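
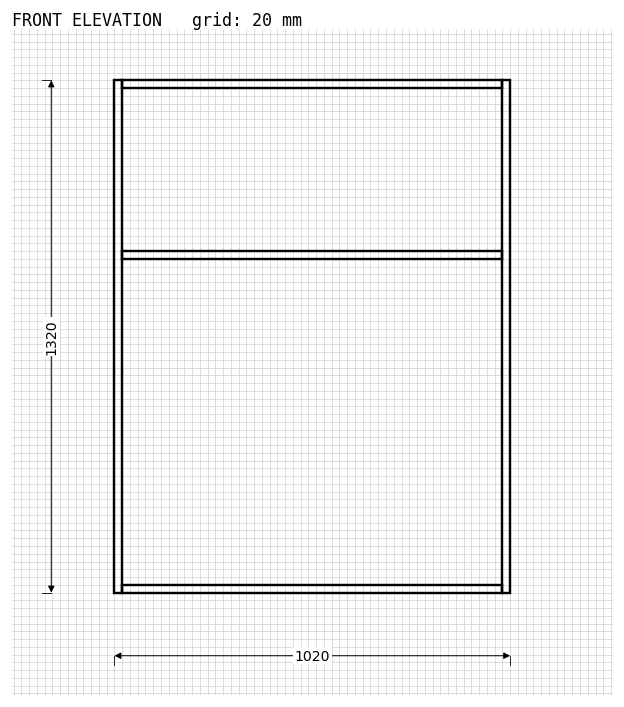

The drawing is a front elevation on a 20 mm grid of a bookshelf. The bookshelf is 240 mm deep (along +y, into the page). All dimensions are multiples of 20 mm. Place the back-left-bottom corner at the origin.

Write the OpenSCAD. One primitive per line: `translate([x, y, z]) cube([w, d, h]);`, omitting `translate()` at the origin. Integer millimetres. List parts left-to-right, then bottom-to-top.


cube([20, 240, 1320]);
translate([20, 0, 0]) cube([980, 240, 20]);
translate([20, 0, 860]) cube([980, 240, 20]);
translate([20, 0, 1300]) cube([980, 240, 20]);
translate([1000, 0, 0]) cube([20, 240, 1320]);


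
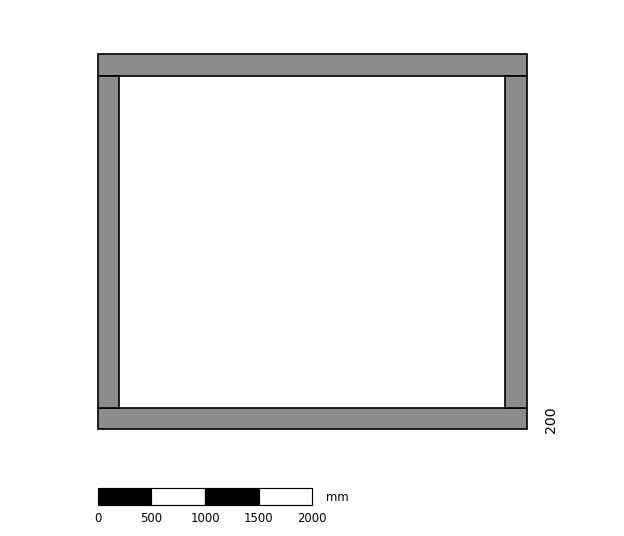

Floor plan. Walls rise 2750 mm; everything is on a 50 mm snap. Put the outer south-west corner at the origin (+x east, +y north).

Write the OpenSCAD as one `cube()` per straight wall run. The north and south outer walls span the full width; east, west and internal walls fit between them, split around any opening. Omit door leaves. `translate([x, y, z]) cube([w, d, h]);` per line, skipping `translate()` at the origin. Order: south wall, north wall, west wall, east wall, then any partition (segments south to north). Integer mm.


cube([4000, 200, 2750]);
translate([0, 3300, 0]) cube([4000, 200, 2750]);
translate([0, 200, 0]) cube([200, 3100, 2750]);
translate([3800, 200, 0]) cube([200, 3100, 2750]);


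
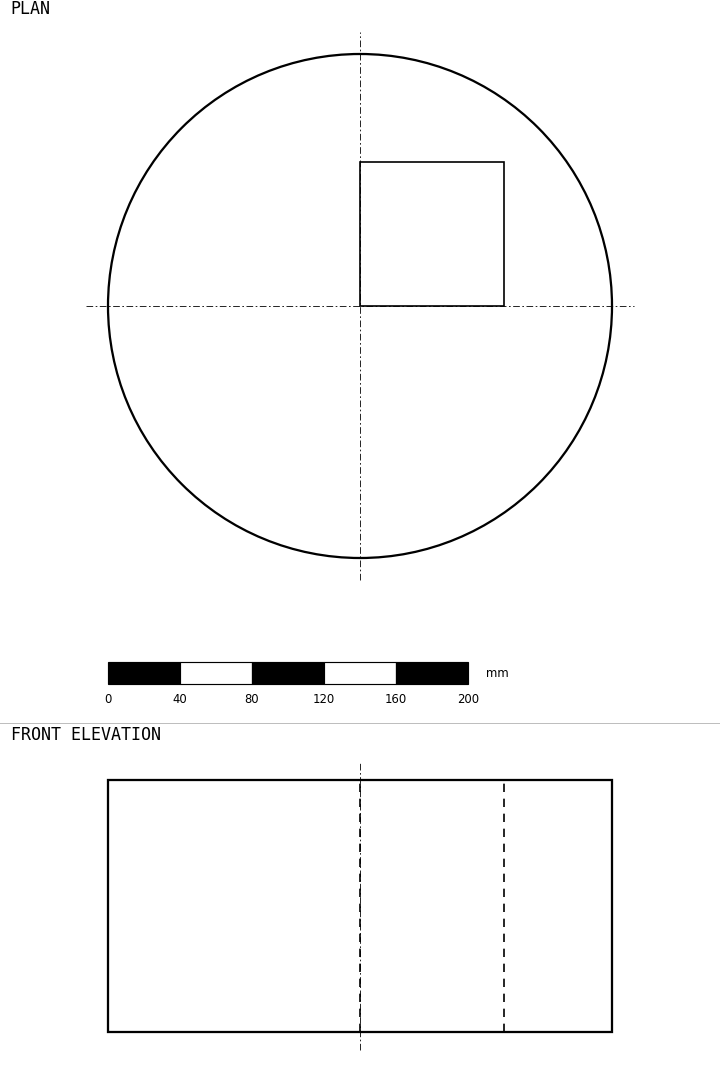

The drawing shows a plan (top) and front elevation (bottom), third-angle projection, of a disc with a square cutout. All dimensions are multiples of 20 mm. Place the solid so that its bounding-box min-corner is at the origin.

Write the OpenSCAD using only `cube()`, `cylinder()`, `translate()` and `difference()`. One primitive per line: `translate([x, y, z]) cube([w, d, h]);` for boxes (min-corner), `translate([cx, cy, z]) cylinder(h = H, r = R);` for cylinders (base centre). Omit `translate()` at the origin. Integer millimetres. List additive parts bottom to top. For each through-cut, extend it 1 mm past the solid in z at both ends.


difference() {
  translate([140, 140, 0]) cylinder(h = 140, r = 140);
  translate([140, 140, -1]) cube([80, 80, 142]);
}


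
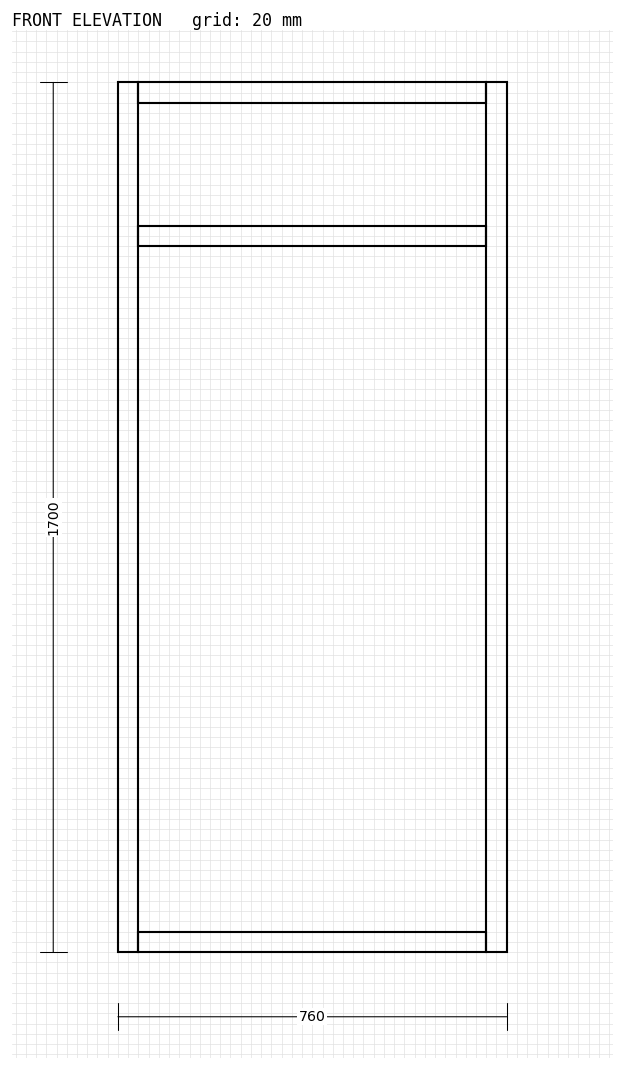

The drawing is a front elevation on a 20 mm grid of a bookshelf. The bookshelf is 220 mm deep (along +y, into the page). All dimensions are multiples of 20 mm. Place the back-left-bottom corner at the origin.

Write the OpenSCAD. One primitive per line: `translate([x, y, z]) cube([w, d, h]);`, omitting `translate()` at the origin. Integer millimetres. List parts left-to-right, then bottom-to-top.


cube([40, 220, 1700]);
translate([40, 0, 0]) cube([680, 220, 40]);
translate([40, 0, 1380]) cube([680, 220, 40]);
translate([40, 0, 1660]) cube([680, 220, 40]);
translate([720, 0, 0]) cube([40, 220, 1700]);


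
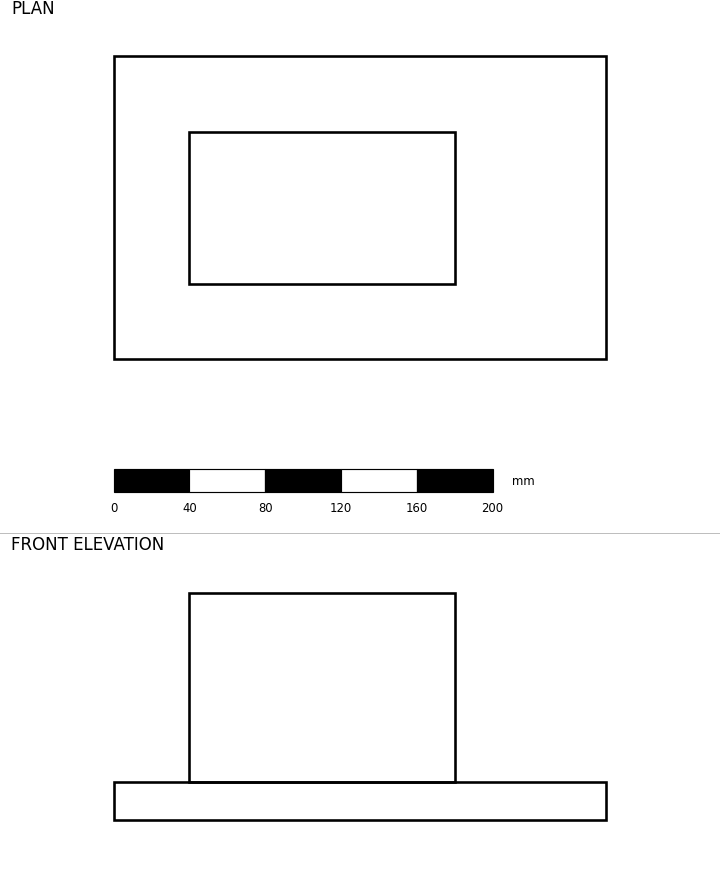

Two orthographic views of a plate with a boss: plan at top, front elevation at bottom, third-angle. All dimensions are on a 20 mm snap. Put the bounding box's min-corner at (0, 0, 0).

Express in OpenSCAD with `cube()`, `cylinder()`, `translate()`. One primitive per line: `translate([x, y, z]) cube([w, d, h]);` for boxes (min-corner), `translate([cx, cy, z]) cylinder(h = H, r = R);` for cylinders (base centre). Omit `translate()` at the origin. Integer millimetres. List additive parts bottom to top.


cube([260, 160, 20]);
translate([40, 40, 20]) cube([140, 80, 100]);


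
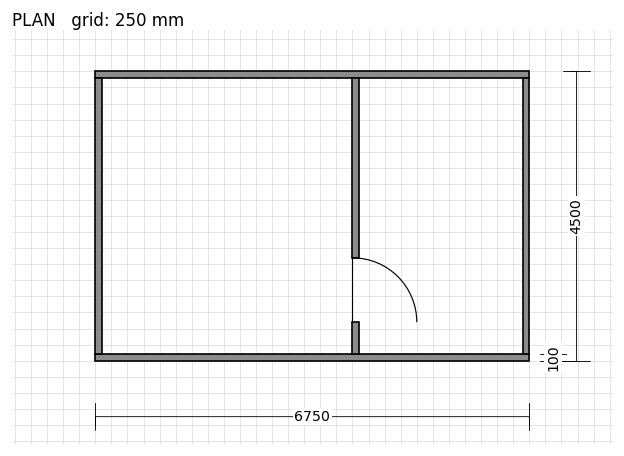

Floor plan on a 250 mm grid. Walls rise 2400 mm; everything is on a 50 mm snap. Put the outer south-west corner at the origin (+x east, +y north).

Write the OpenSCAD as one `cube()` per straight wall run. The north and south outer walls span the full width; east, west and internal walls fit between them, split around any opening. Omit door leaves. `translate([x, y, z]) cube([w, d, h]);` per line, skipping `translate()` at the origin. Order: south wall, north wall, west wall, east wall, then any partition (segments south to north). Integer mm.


cube([6750, 100, 2400]);
translate([0, 4400, 0]) cube([6750, 100, 2400]);
translate([0, 100, 0]) cube([100, 4300, 2400]);
translate([6650, 100, 0]) cube([100, 4300, 2400]);
translate([4000, 100, 0]) cube([100, 500, 2400]);
translate([4000, 1600, 0]) cube([100, 2800, 2400]);


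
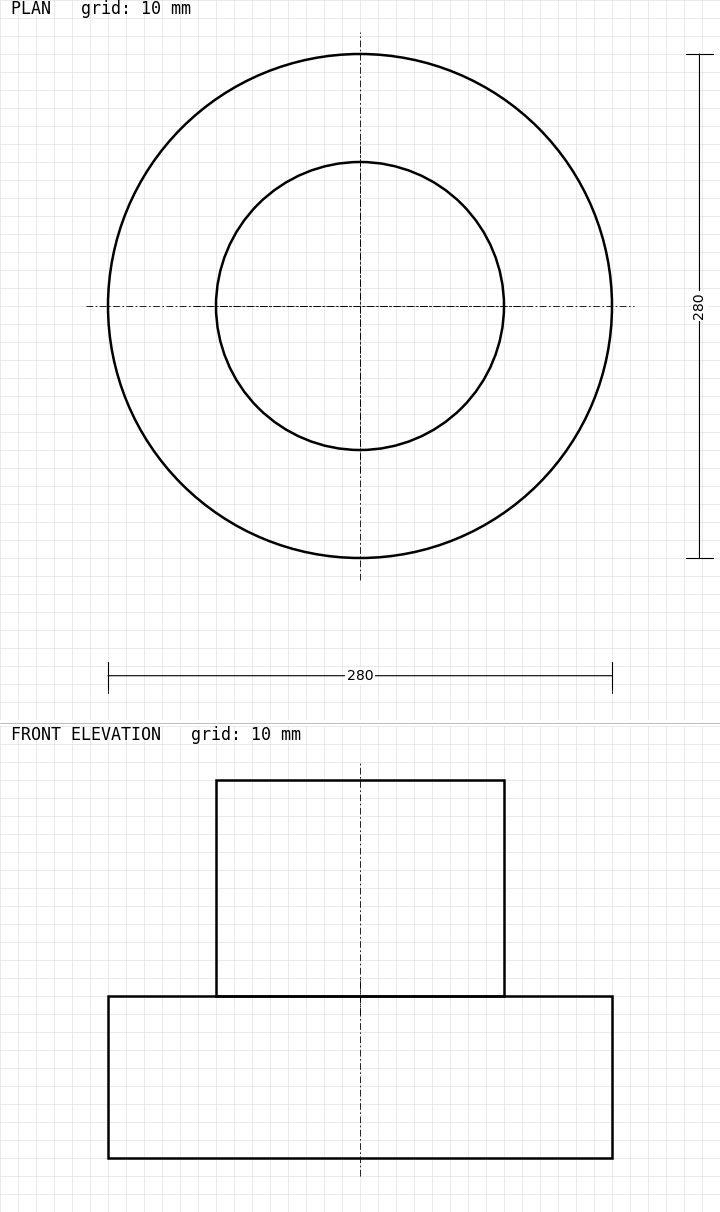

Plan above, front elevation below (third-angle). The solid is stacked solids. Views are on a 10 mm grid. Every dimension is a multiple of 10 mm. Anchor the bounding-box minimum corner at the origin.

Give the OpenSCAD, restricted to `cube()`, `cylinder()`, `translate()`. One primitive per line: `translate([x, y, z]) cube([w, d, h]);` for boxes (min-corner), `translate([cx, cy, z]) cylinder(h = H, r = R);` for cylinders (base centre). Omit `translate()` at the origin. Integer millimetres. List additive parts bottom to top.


translate([140, 140, 0]) cylinder(h = 90, r = 140);
translate([140, 140, 90]) cylinder(h = 120, r = 80);


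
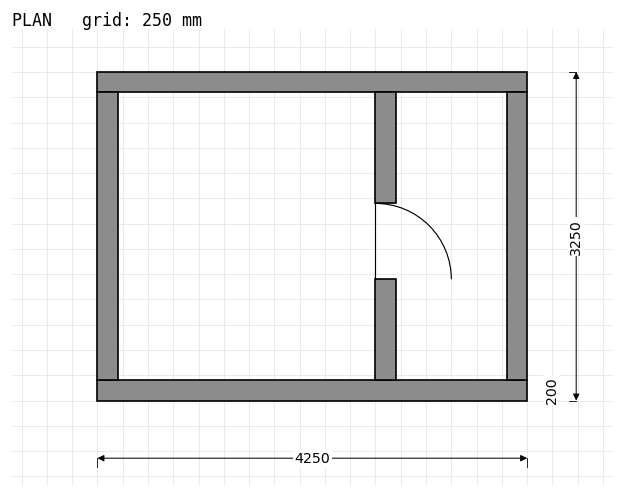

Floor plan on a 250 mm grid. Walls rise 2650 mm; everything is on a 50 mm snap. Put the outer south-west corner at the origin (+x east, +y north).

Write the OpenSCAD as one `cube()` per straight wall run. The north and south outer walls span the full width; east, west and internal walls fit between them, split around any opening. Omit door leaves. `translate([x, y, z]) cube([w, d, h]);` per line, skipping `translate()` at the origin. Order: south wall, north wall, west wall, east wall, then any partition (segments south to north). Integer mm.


cube([4250, 200, 2650]);
translate([0, 3050, 0]) cube([4250, 200, 2650]);
translate([0, 200, 0]) cube([200, 2850, 2650]);
translate([4050, 200, 0]) cube([200, 2850, 2650]);
translate([2750, 200, 0]) cube([200, 1000, 2650]);
translate([2750, 1950, 0]) cube([200, 1100, 2650]);


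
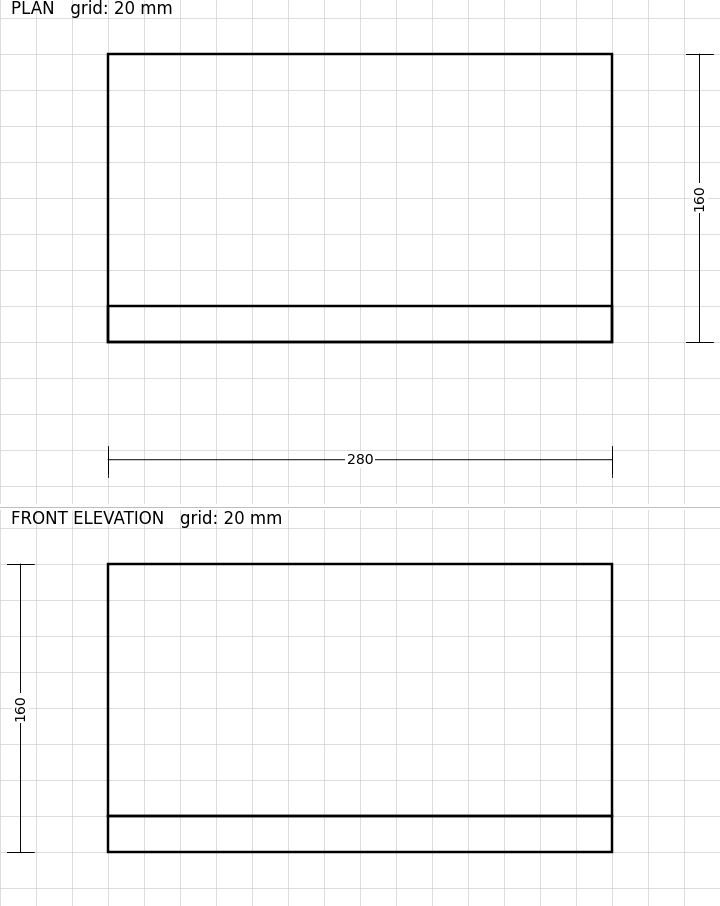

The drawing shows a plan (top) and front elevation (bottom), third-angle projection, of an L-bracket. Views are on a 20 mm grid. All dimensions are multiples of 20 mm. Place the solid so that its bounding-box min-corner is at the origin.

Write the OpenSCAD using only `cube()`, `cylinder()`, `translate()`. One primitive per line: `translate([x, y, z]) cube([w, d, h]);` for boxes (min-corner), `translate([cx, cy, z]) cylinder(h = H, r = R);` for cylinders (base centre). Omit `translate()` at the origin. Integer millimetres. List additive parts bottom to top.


cube([280, 160, 20]);
translate([0, 0, 20]) cube([280, 20, 140]);


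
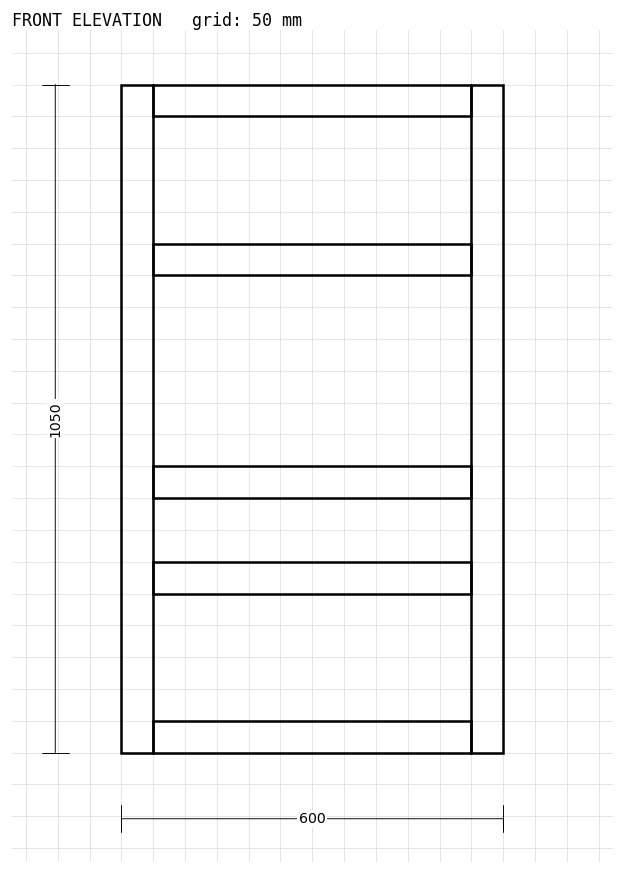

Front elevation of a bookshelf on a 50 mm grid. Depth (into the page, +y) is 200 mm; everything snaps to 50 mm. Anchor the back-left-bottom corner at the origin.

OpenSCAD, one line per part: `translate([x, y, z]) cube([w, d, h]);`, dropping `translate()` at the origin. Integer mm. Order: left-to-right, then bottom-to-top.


cube([50, 200, 1050]);
translate([50, 0, 0]) cube([500, 200, 50]);
translate([50, 0, 250]) cube([500, 200, 50]);
translate([50, 0, 400]) cube([500, 200, 50]);
translate([50, 0, 750]) cube([500, 200, 50]);
translate([50, 0, 1000]) cube([500, 200, 50]);
translate([550, 0, 0]) cube([50, 200, 1050]);


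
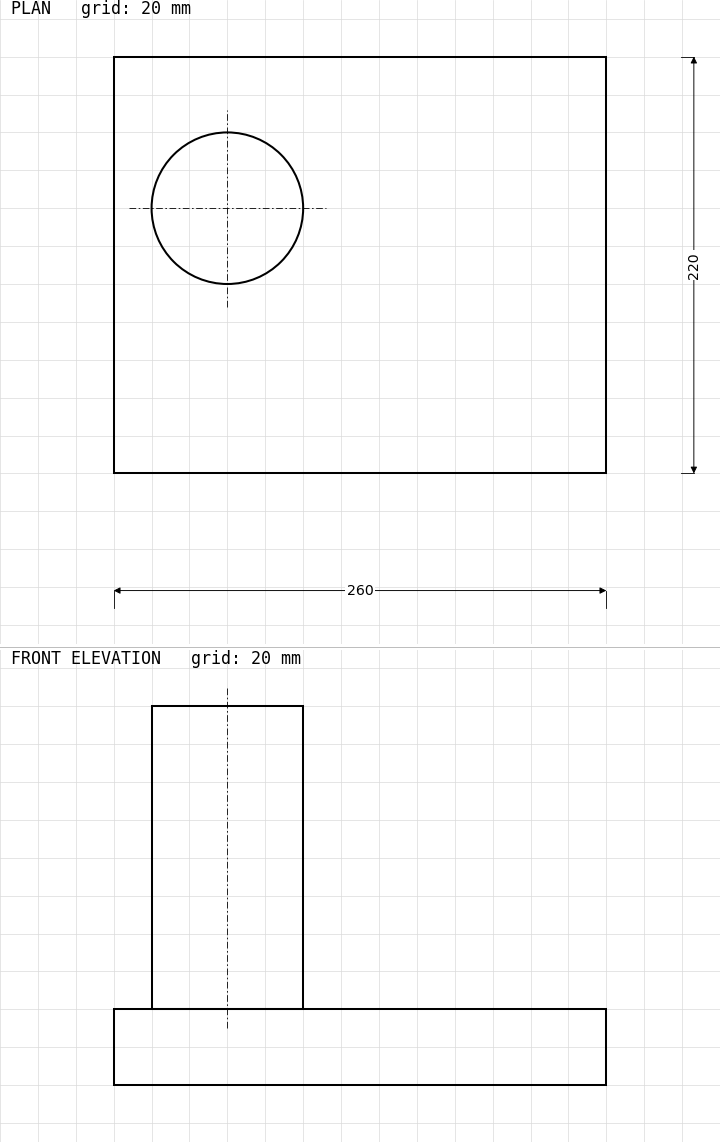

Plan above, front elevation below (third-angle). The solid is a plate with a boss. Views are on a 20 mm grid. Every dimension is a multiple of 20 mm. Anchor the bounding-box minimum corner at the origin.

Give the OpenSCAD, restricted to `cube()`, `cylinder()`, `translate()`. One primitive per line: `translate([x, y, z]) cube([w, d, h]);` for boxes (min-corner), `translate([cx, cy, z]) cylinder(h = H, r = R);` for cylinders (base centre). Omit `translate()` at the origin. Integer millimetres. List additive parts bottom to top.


cube([260, 220, 40]);
translate([60, 140, 40]) cylinder(h = 160, r = 40);


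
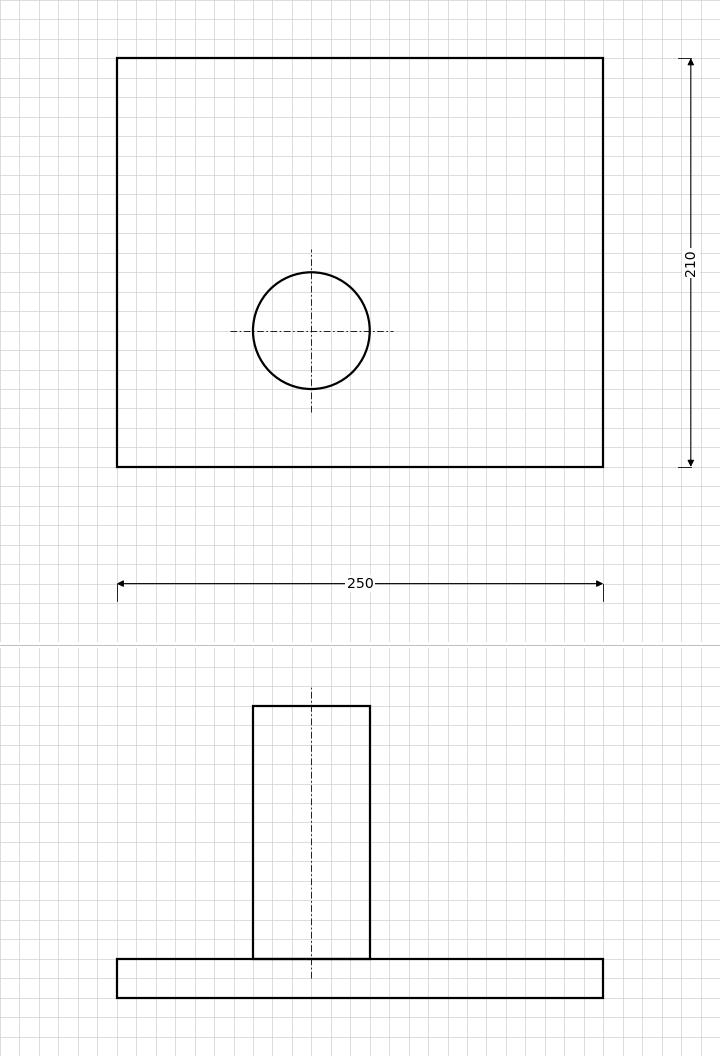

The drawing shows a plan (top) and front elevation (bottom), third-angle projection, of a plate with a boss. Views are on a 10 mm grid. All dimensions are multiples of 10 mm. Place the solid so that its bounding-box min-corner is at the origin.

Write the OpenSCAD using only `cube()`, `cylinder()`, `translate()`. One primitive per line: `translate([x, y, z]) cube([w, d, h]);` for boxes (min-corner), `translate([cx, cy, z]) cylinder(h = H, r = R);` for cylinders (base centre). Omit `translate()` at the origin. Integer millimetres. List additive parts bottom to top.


cube([250, 210, 20]);
translate([100, 70, 20]) cylinder(h = 130, r = 30);


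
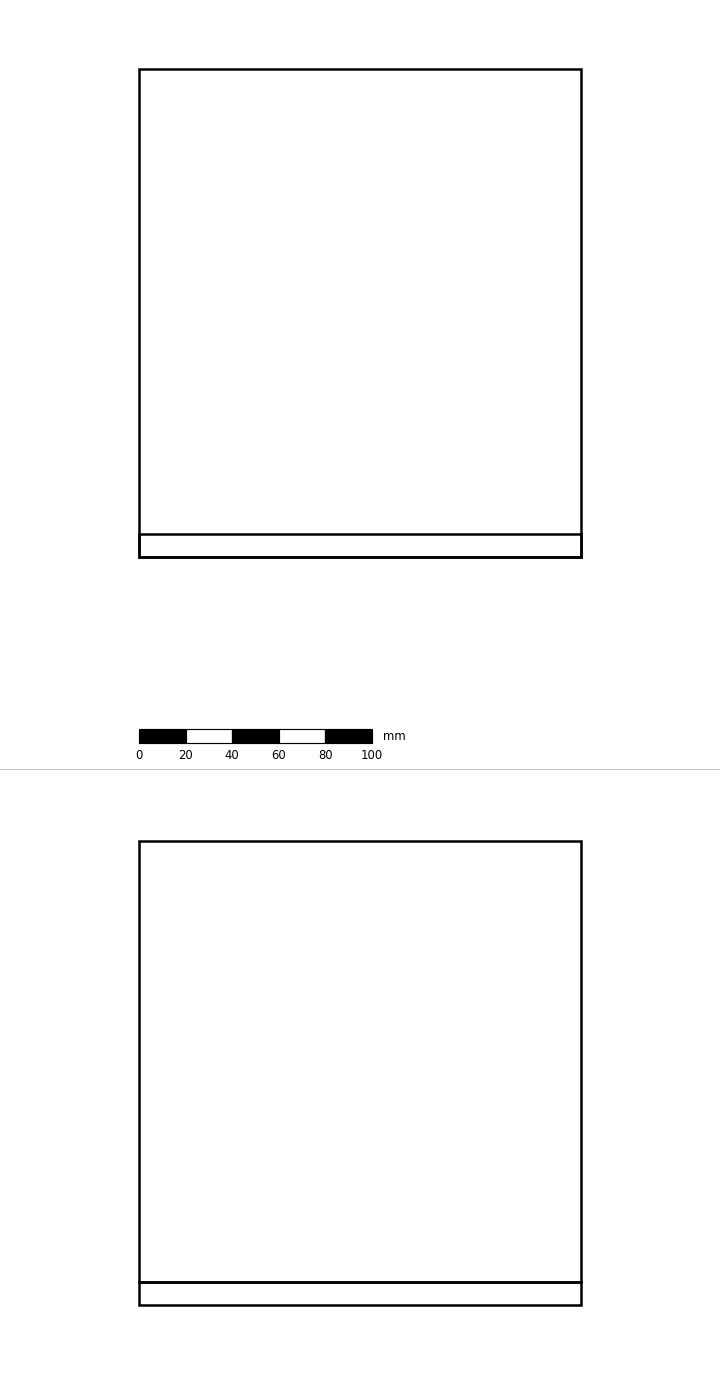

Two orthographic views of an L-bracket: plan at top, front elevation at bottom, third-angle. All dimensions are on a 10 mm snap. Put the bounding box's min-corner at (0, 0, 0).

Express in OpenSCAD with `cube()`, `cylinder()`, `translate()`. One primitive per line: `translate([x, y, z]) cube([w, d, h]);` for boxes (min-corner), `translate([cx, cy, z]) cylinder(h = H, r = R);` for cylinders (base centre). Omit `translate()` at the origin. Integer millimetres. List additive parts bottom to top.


cube([190, 210, 10]);
translate([0, 0, 10]) cube([190, 10, 190]);


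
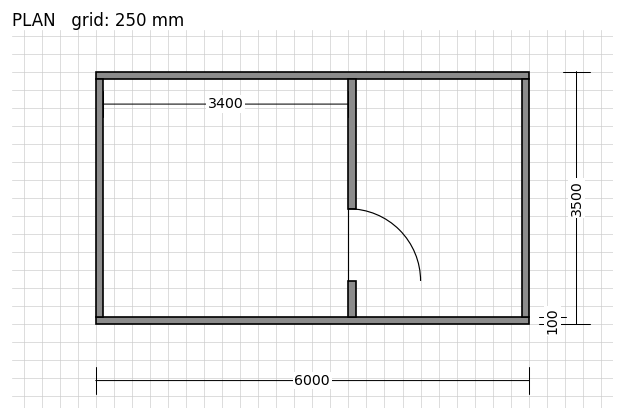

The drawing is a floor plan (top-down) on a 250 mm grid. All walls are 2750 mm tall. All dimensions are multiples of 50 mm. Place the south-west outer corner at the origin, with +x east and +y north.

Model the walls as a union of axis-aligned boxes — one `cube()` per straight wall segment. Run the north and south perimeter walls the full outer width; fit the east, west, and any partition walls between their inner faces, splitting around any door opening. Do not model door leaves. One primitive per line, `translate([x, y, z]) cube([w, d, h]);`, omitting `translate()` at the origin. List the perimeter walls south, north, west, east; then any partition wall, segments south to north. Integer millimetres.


cube([6000, 100, 2750]);
translate([0, 3400, 0]) cube([6000, 100, 2750]);
translate([0, 100, 0]) cube([100, 3300, 2750]);
translate([5900, 100, 0]) cube([100, 3300, 2750]);
translate([3500, 100, 0]) cube([100, 500, 2750]);
translate([3500, 1600, 0]) cube([100, 1800, 2750]);


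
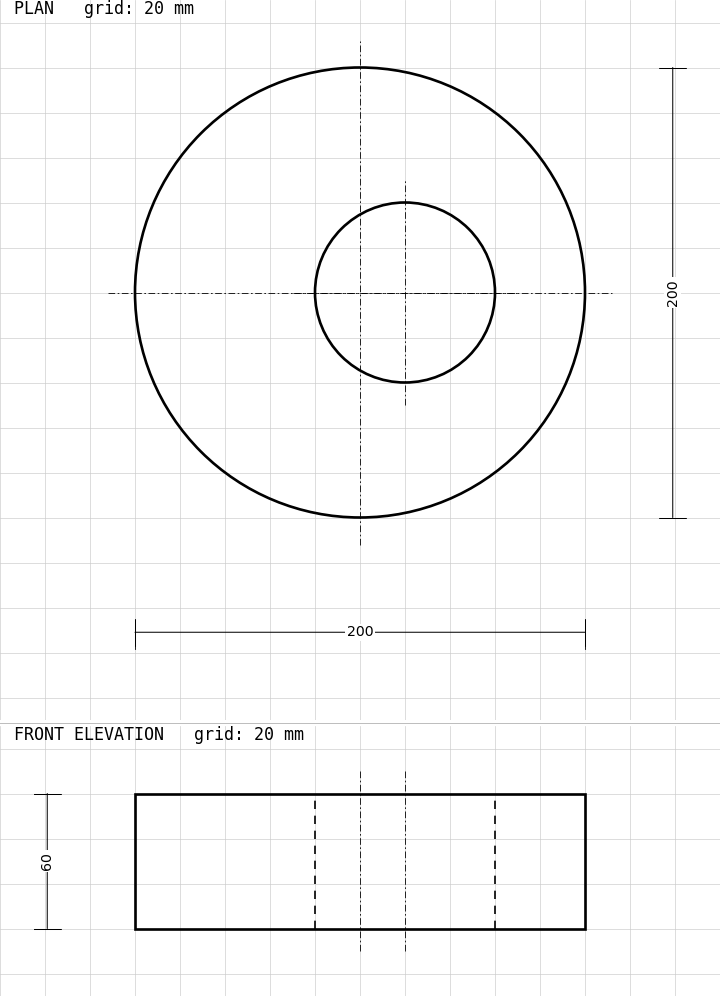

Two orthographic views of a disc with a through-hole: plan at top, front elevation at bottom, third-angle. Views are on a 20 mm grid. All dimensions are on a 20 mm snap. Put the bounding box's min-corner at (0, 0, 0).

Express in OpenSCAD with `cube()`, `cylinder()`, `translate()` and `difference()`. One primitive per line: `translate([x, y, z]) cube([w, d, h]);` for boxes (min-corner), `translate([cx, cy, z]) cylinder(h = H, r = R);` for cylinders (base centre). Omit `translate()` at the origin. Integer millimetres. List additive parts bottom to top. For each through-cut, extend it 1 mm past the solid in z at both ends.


difference() {
  translate([100, 100, 0]) cylinder(h = 60, r = 100);
  translate([120, 100, -1]) cylinder(h = 62, r = 40);
}


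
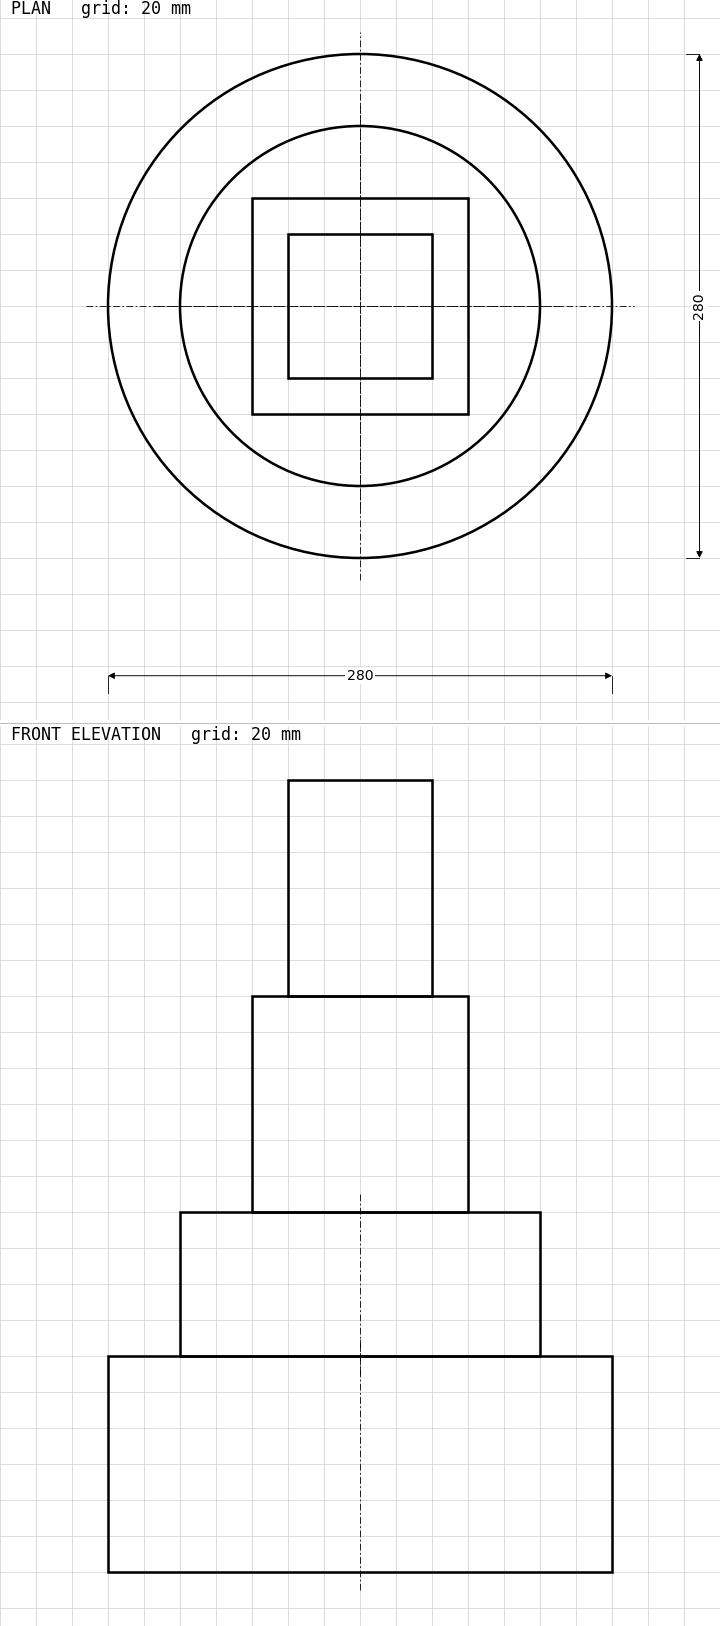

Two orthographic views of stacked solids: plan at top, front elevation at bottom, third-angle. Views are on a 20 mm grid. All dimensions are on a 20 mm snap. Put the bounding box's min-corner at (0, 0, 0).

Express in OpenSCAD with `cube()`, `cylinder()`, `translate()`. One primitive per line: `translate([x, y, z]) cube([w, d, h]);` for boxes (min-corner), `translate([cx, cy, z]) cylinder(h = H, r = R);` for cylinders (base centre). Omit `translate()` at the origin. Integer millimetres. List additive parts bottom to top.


translate([140, 140, 0]) cylinder(h = 120, r = 140);
translate([140, 140, 120]) cylinder(h = 80, r = 100);
translate([80, 80, 200]) cube([120, 120, 120]);
translate([100, 100, 320]) cube([80, 80, 120]);


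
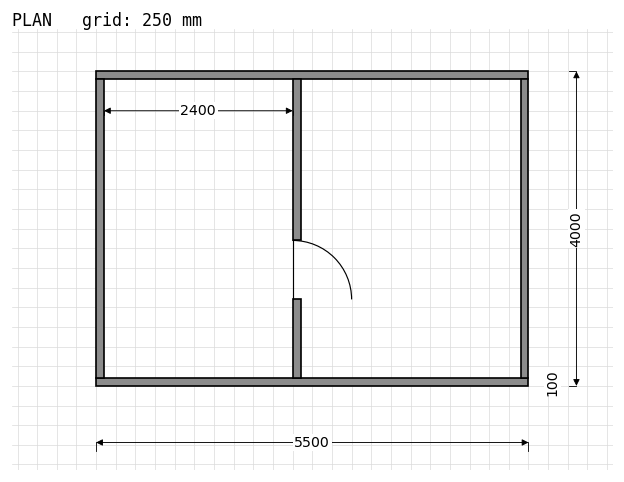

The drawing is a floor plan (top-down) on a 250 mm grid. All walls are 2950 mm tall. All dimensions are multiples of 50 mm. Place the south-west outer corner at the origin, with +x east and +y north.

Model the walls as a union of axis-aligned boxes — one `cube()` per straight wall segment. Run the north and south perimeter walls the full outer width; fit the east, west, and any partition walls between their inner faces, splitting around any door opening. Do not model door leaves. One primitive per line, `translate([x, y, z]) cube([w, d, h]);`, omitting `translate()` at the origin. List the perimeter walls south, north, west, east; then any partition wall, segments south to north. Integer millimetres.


cube([5500, 100, 2950]);
translate([0, 3900, 0]) cube([5500, 100, 2950]);
translate([0, 100, 0]) cube([100, 3800, 2950]);
translate([5400, 100, 0]) cube([100, 3800, 2950]);
translate([2500, 100, 0]) cube([100, 1000, 2950]);
translate([2500, 1850, 0]) cube([100, 2050, 2950]);


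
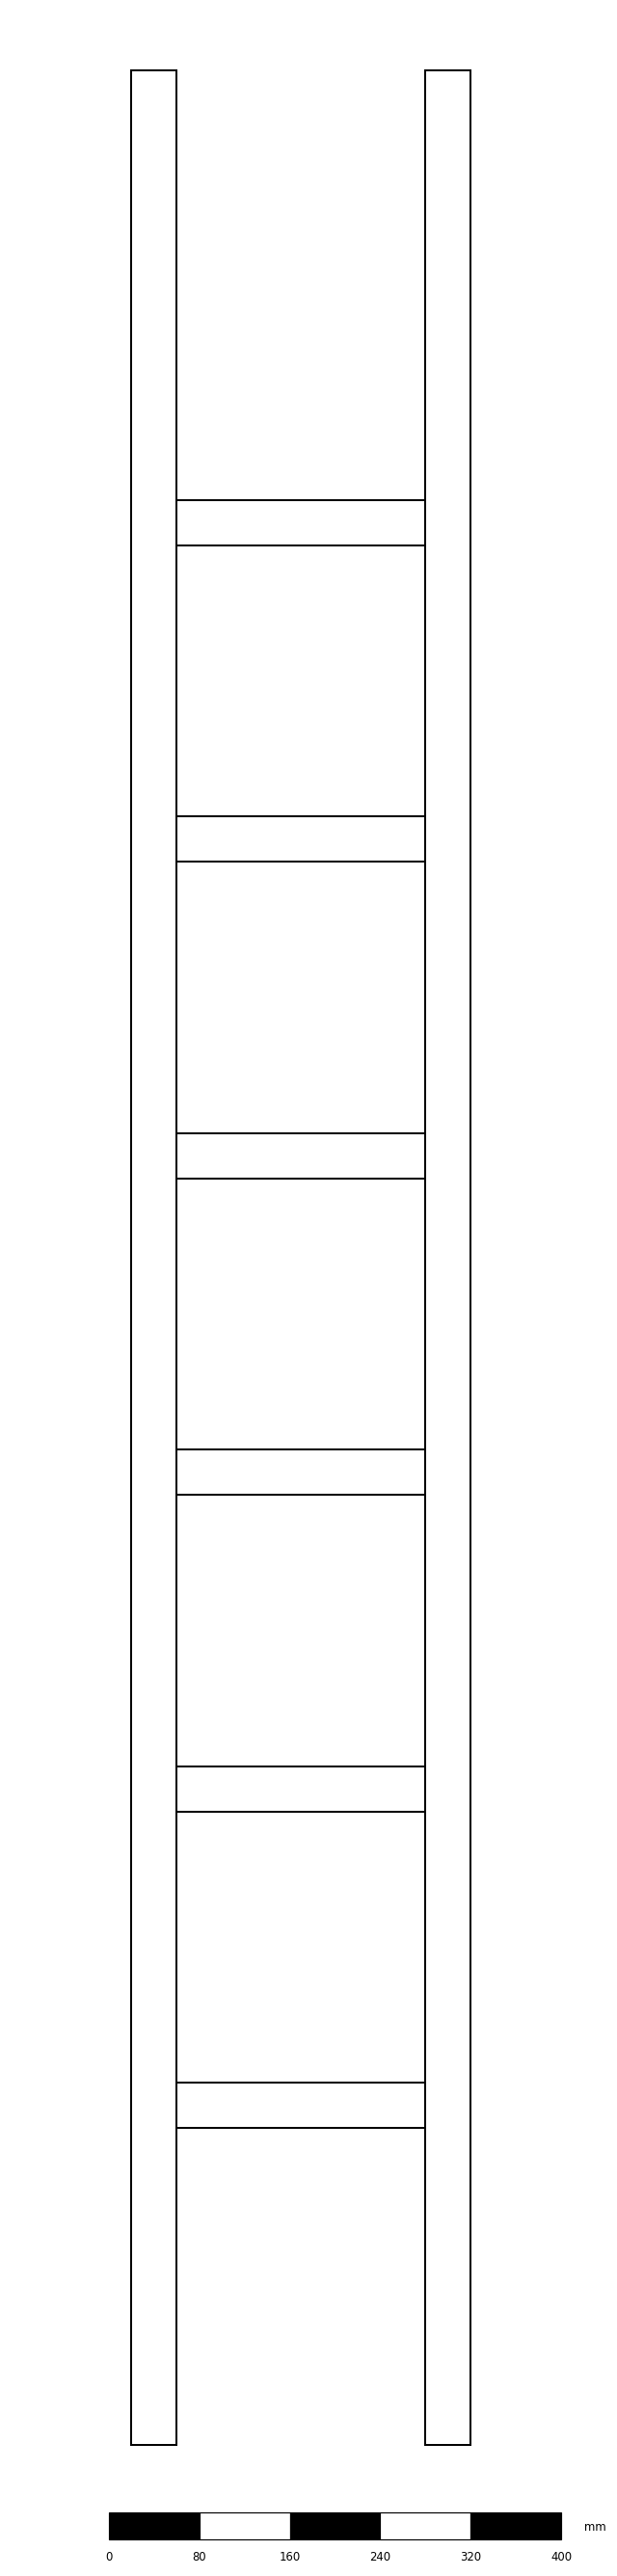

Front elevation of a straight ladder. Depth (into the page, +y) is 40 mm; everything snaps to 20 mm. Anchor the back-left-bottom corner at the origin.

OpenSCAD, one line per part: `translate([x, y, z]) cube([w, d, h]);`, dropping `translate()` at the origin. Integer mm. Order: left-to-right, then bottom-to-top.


cube([40, 40, 2100]);
translate([40, 0, 280]) cube([220, 40, 40]);
translate([40, 0, 560]) cube([220, 40, 40]);
translate([40, 0, 840]) cube([220, 40, 40]);
translate([40, 0, 1120]) cube([220, 40, 40]);
translate([40, 0, 1400]) cube([220, 40, 40]);
translate([40, 0, 1680]) cube([220, 40, 40]);
translate([260, 0, 0]) cube([40, 40, 2100]);


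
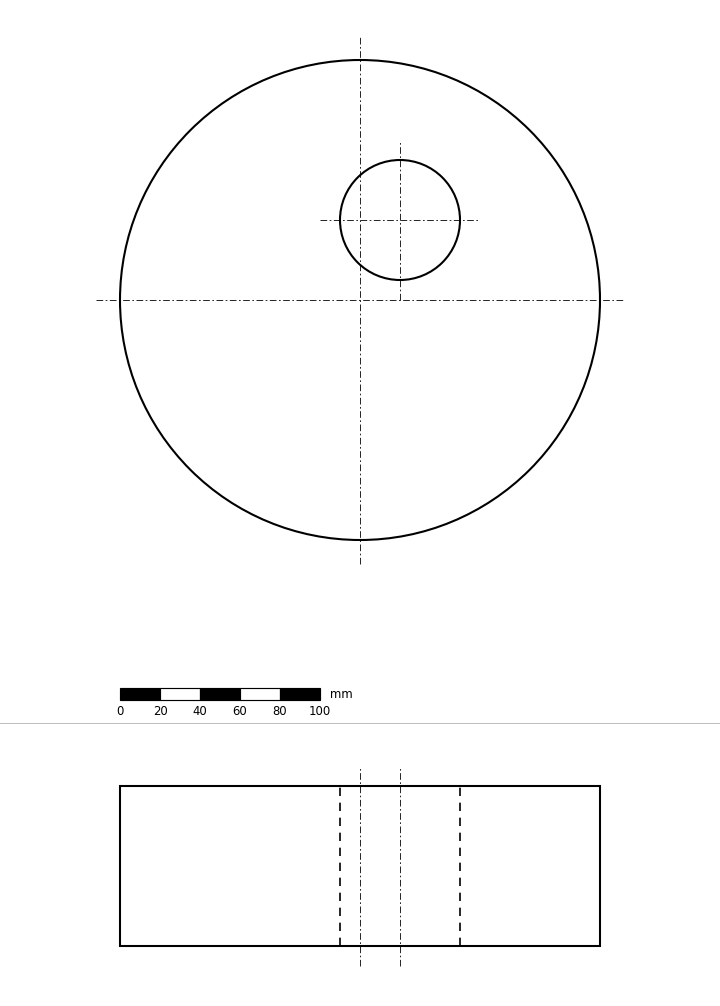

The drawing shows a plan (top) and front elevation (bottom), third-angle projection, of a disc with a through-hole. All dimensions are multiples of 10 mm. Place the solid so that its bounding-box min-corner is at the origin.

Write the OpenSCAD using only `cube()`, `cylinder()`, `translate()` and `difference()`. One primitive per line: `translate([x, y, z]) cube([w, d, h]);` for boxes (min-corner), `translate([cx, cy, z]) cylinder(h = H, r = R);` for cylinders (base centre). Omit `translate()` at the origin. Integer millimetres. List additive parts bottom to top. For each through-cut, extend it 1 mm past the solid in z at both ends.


difference() {
  translate([120, 120, 0]) cylinder(h = 80, r = 120);
  translate([140, 160, -1]) cylinder(h = 82, r = 30);
}


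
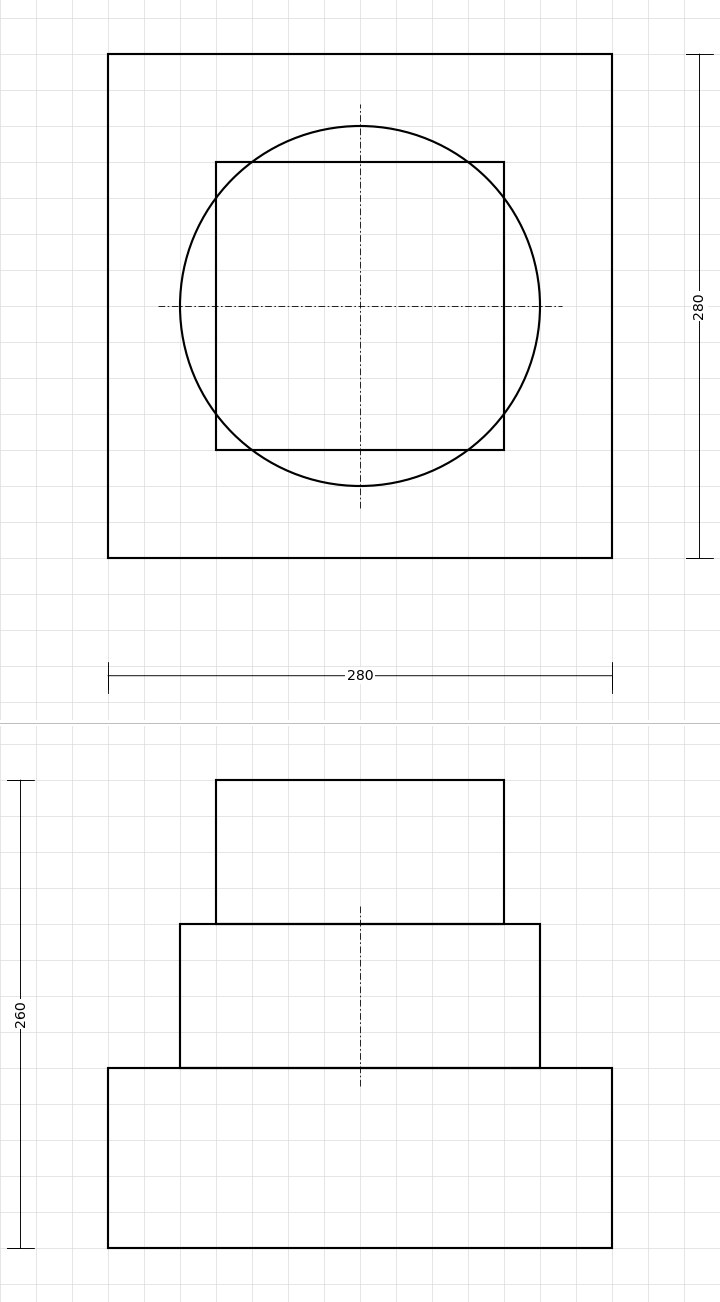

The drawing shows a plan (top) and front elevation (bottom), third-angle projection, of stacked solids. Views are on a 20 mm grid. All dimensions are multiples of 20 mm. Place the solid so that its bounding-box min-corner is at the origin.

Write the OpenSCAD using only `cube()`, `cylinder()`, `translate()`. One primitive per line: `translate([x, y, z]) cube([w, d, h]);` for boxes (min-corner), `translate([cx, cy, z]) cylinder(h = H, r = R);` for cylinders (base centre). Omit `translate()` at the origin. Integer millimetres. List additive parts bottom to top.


cube([280, 280, 100]);
translate([140, 140, 100]) cylinder(h = 80, r = 100);
translate([60, 60, 180]) cube([160, 160, 80]);


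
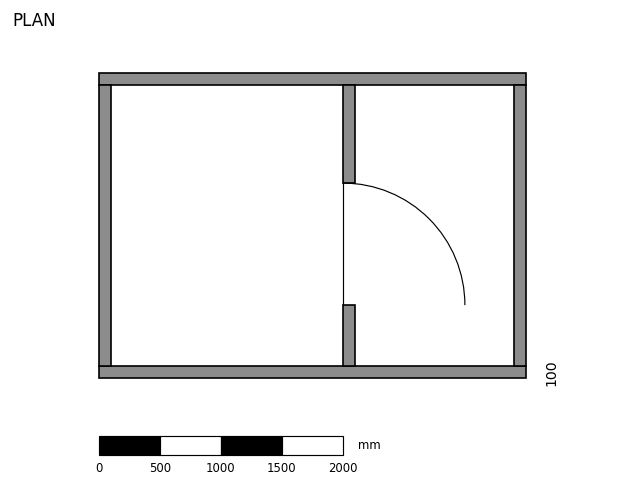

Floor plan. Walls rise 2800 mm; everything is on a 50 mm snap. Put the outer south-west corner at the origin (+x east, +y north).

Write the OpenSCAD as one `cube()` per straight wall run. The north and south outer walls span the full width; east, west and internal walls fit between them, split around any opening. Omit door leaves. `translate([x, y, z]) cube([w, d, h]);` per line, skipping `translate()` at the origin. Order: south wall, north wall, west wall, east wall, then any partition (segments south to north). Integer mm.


cube([3500, 100, 2800]);
translate([0, 2400, 0]) cube([3500, 100, 2800]);
translate([0, 100, 0]) cube([100, 2300, 2800]);
translate([3400, 100, 0]) cube([100, 2300, 2800]);
translate([2000, 100, 0]) cube([100, 500, 2800]);
translate([2000, 1600, 0]) cube([100, 800, 2800]);


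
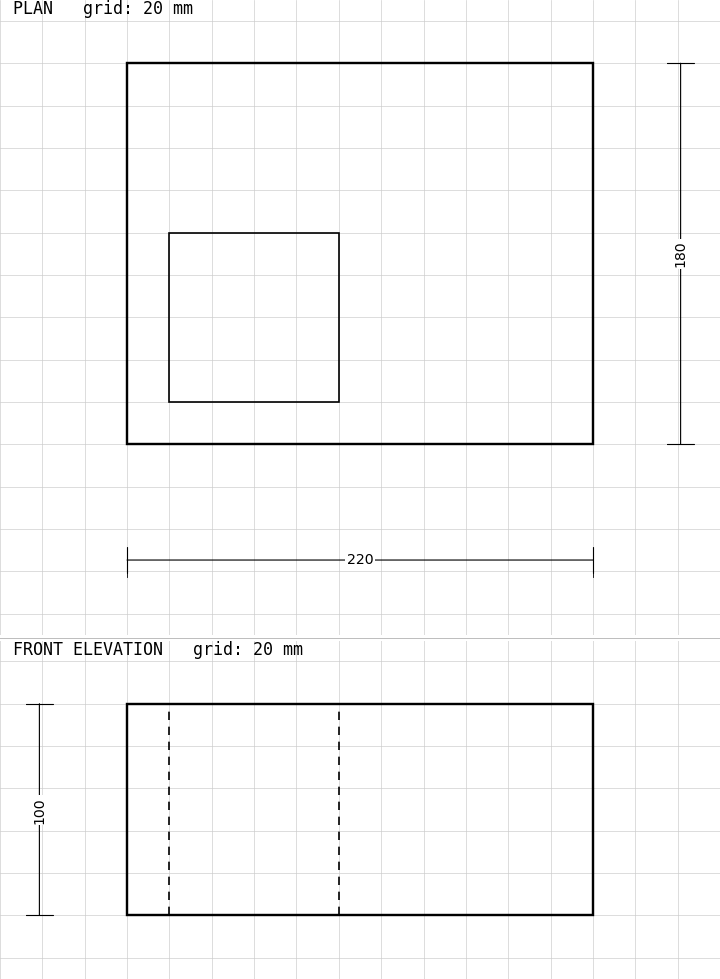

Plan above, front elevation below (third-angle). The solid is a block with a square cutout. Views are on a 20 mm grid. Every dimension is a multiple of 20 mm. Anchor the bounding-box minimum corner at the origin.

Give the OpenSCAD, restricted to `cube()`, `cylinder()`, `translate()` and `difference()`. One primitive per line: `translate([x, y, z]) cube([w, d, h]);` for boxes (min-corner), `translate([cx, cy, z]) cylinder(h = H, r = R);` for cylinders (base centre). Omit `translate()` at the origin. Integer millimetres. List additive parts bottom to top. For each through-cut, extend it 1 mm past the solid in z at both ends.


difference() {
  cube([220, 180, 100]);
  translate([20, 20, -1]) cube([80, 80, 102]);
}


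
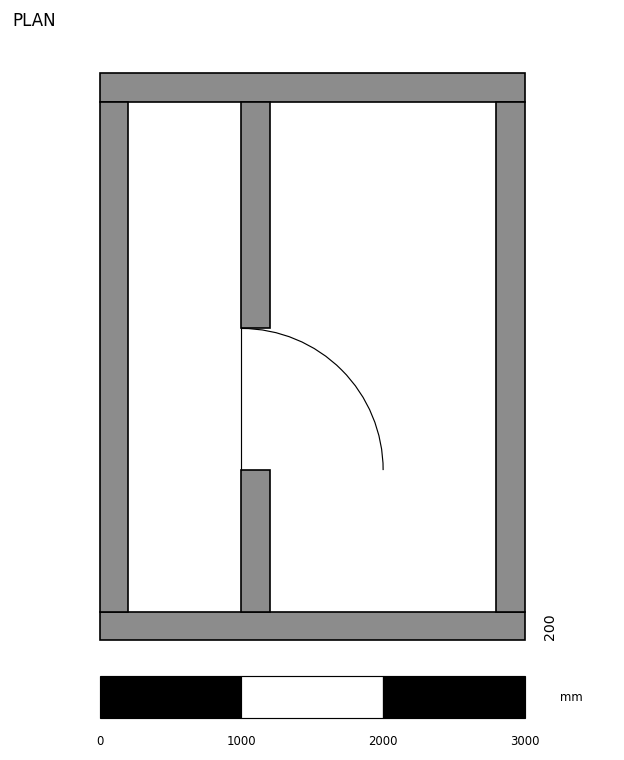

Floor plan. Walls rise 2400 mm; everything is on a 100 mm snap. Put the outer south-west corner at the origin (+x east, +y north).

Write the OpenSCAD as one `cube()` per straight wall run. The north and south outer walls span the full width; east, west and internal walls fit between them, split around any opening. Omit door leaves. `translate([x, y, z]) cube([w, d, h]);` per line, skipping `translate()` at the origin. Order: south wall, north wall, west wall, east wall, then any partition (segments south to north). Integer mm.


cube([3000, 200, 2400]);
translate([0, 3800, 0]) cube([3000, 200, 2400]);
translate([0, 200, 0]) cube([200, 3600, 2400]);
translate([2800, 200, 0]) cube([200, 3600, 2400]);
translate([1000, 200, 0]) cube([200, 1000, 2400]);
translate([1000, 2200, 0]) cube([200, 1600, 2400]);


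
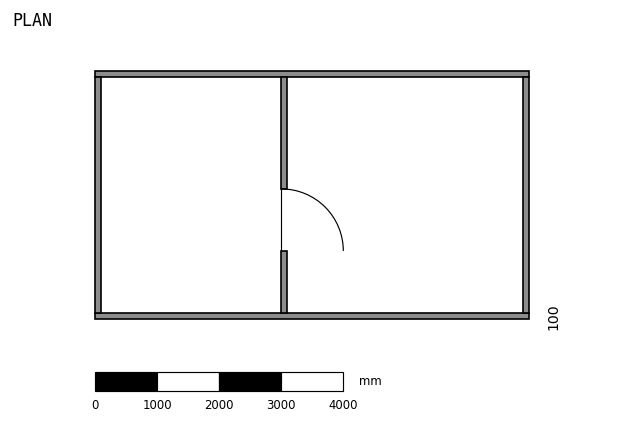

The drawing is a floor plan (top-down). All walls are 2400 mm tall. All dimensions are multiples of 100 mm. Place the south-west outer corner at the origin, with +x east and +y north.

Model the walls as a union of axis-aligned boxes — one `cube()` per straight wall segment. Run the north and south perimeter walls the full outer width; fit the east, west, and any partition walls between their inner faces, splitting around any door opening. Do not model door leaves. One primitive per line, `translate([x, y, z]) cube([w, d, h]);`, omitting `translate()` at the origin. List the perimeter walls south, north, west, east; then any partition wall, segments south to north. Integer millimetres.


cube([7000, 100, 2400]);
translate([0, 3900, 0]) cube([7000, 100, 2400]);
translate([0, 100, 0]) cube([100, 3800, 2400]);
translate([6900, 100, 0]) cube([100, 3800, 2400]);
translate([3000, 100, 0]) cube([100, 1000, 2400]);
translate([3000, 2100, 0]) cube([100, 1800, 2400]);


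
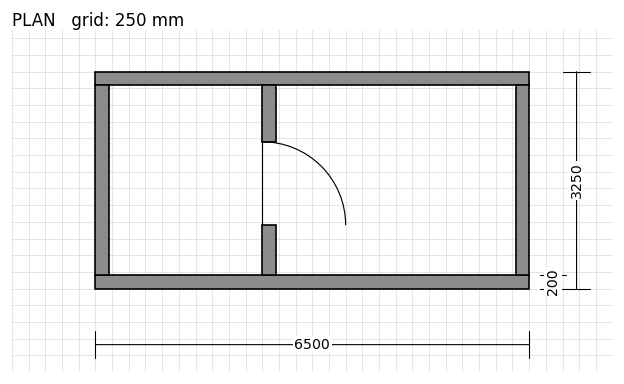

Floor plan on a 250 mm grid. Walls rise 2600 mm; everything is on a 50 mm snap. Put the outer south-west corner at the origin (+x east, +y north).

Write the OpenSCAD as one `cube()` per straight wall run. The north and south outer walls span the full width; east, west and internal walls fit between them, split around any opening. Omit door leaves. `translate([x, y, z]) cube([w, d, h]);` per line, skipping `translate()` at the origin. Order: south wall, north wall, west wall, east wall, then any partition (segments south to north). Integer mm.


cube([6500, 200, 2600]);
translate([0, 3050, 0]) cube([6500, 200, 2600]);
translate([0, 200, 0]) cube([200, 2850, 2600]);
translate([6300, 200, 0]) cube([200, 2850, 2600]);
translate([2500, 200, 0]) cube([200, 750, 2600]);
translate([2500, 2200, 0]) cube([200, 850, 2600]);


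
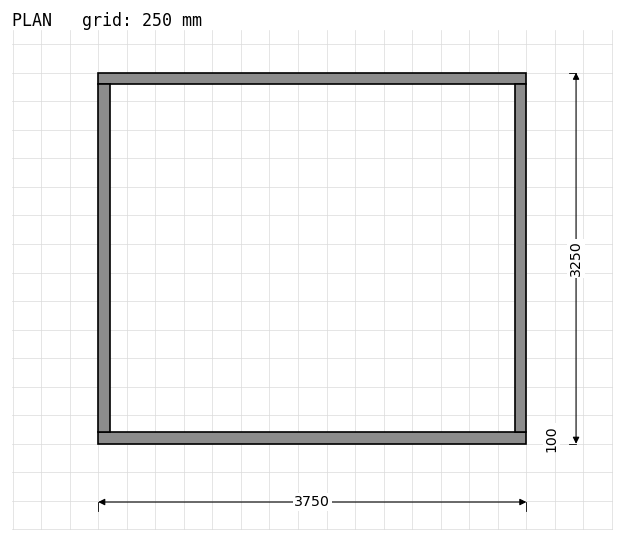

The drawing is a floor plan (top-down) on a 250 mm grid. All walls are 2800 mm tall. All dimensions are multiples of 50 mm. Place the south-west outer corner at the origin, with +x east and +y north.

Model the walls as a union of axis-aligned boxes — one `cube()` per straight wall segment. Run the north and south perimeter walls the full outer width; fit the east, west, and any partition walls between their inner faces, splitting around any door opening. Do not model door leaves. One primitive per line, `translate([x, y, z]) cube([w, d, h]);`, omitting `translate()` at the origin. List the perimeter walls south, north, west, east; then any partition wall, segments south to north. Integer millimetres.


cube([3750, 100, 2800]);
translate([0, 3150, 0]) cube([3750, 100, 2800]);
translate([0, 100, 0]) cube([100, 3050, 2800]);
translate([3650, 100, 0]) cube([100, 3050, 2800]);


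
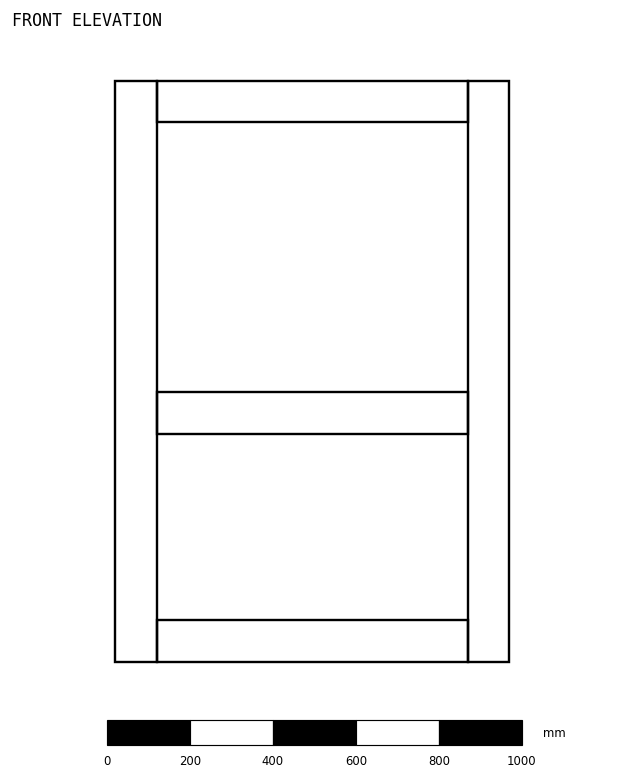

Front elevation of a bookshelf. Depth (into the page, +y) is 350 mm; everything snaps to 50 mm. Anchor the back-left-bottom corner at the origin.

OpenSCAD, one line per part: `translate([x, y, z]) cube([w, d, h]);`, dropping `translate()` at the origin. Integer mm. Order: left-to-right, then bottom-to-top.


cube([100, 350, 1400]);
translate([100, 0, 0]) cube([750, 350, 100]);
translate([100, 0, 550]) cube([750, 350, 100]);
translate([100, 0, 1300]) cube([750, 350, 100]);
translate([850, 0, 0]) cube([100, 350, 1400]);


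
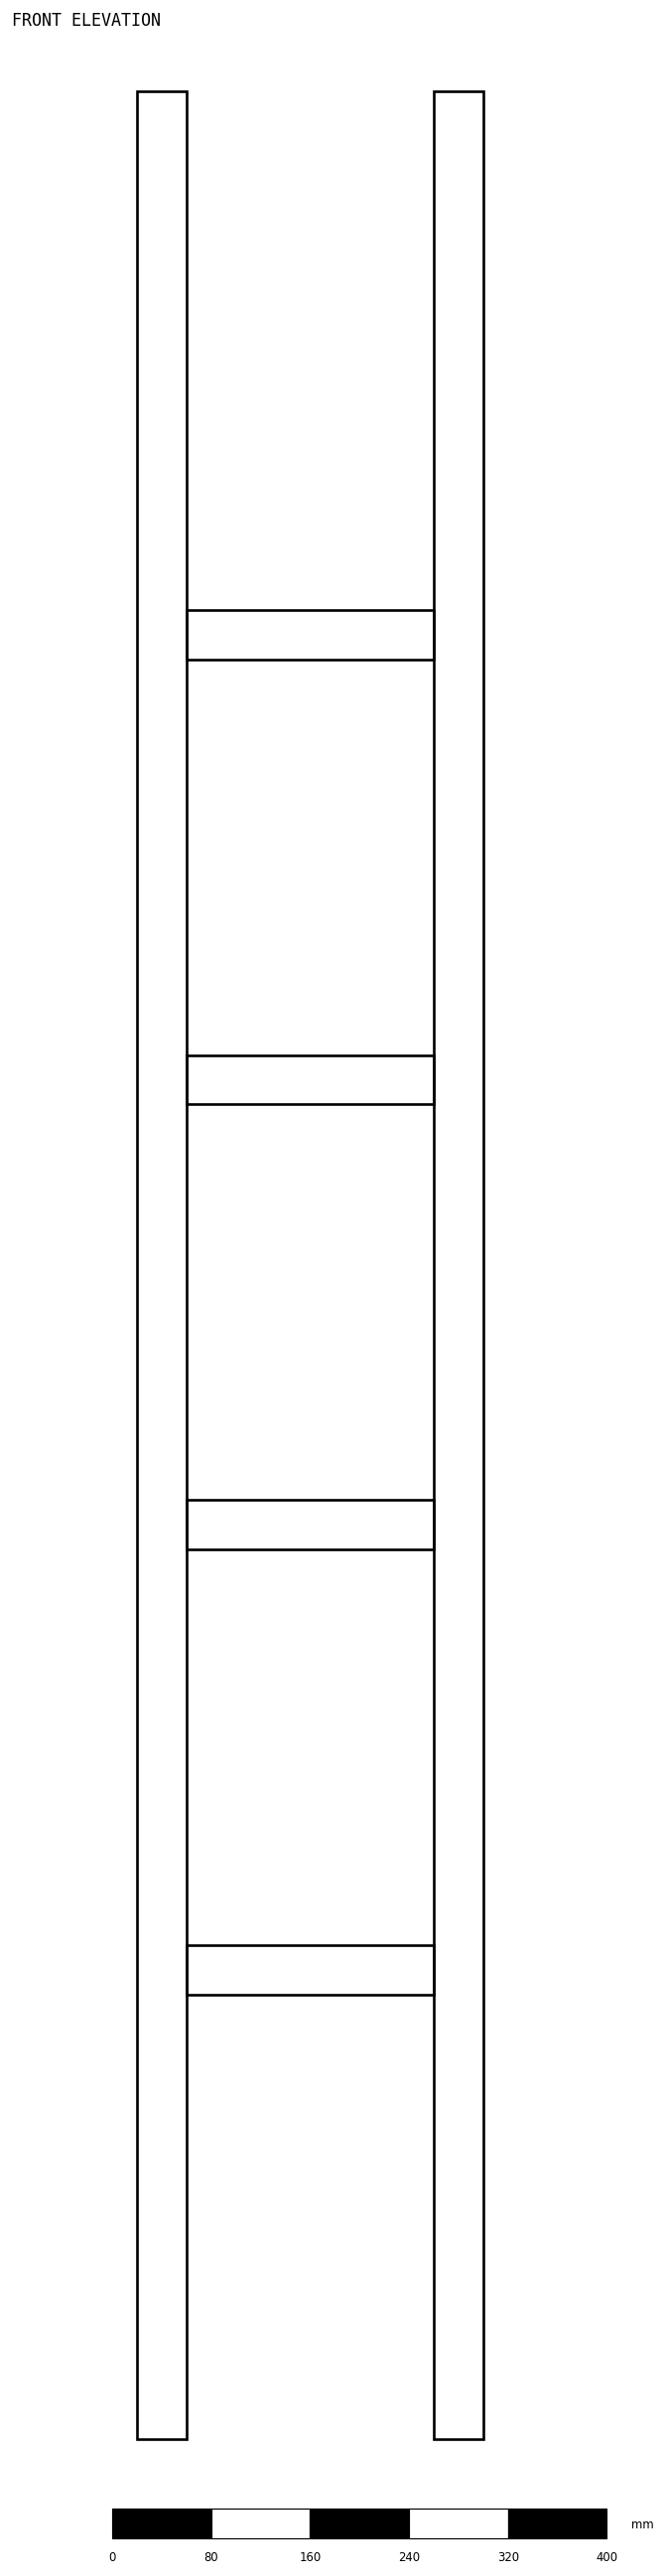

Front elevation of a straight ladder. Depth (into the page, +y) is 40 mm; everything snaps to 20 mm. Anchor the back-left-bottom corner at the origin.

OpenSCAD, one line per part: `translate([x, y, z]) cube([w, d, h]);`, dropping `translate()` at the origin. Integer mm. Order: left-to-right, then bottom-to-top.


cube([40, 40, 1900]);
translate([40, 0, 360]) cube([200, 40, 40]);
translate([40, 0, 720]) cube([200, 40, 40]);
translate([40, 0, 1080]) cube([200, 40, 40]);
translate([40, 0, 1440]) cube([200, 40, 40]);
translate([240, 0, 0]) cube([40, 40, 1900]);


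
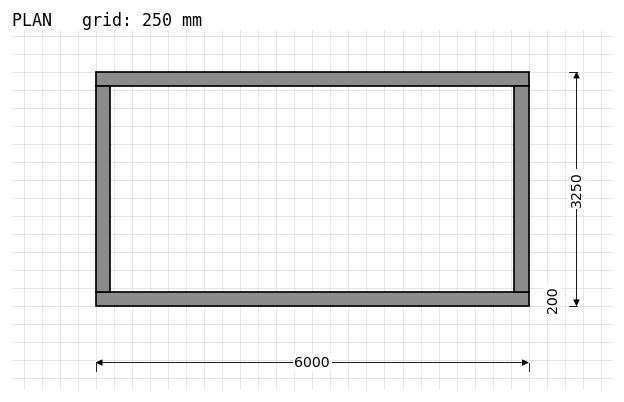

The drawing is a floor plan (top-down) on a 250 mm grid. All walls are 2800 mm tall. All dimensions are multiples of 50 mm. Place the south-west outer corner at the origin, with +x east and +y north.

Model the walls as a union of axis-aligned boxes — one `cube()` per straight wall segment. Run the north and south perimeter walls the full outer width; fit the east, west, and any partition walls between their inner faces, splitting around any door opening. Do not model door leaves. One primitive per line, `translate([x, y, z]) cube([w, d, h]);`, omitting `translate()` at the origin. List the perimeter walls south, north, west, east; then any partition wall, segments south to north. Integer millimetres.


cube([6000, 200, 2800]);
translate([0, 3050, 0]) cube([6000, 200, 2800]);
translate([0, 200, 0]) cube([200, 2850, 2800]);
translate([5800, 200, 0]) cube([200, 2850, 2800]);


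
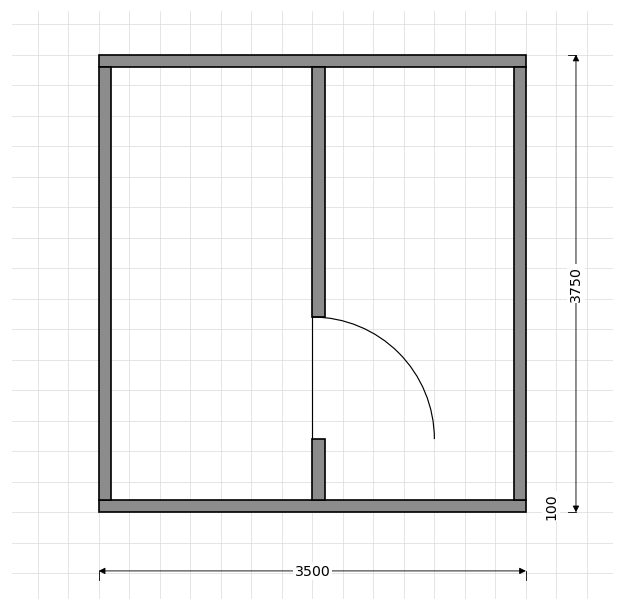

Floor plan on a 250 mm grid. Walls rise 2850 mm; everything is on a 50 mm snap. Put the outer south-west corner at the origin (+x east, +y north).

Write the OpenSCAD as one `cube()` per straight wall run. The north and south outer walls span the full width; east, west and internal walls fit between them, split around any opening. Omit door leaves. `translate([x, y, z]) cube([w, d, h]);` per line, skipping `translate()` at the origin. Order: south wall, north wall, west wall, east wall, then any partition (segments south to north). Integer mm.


cube([3500, 100, 2850]);
translate([0, 3650, 0]) cube([3500, 100, 2850]);
translate([0, 100, 0]) cube([100, 3550, 2850]);
translate([3400, 100, 0]) cube([100, 3550, 2850]);
translate([1750, 100, 0]) cube([100, 500, 2850]);
translate([1750, 1600, 0]) cube([100, 2050, 2850]);


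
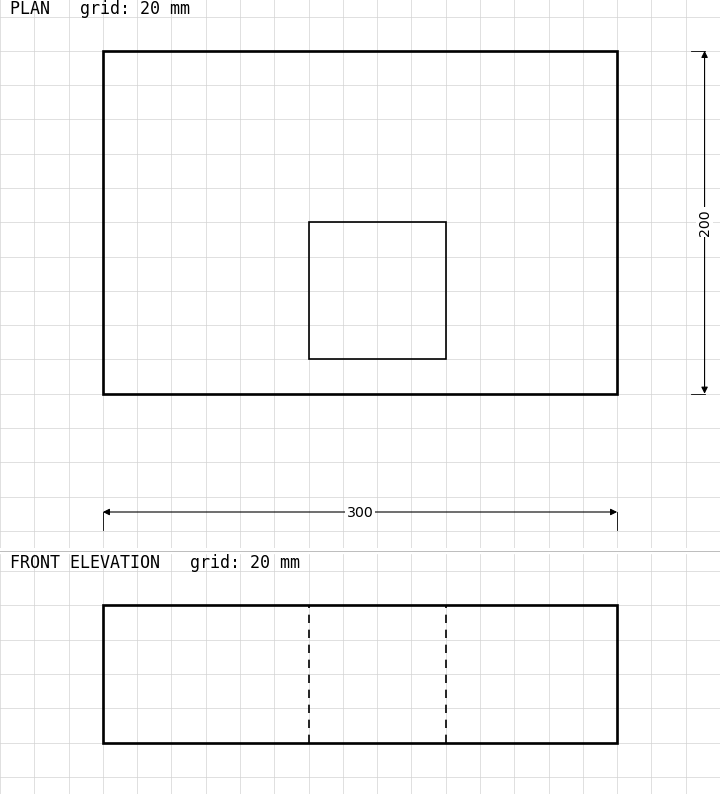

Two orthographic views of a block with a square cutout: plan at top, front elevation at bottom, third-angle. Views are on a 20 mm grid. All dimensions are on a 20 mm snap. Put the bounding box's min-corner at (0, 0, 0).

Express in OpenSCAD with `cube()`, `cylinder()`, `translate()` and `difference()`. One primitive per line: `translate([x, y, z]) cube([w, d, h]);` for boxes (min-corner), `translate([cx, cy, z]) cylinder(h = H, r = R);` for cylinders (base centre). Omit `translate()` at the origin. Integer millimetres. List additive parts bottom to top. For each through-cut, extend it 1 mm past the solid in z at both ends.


difference() {
  cube([300, 200, 80]);
  translate([120, 20, -1]) cube([80, 80, 82]);
}


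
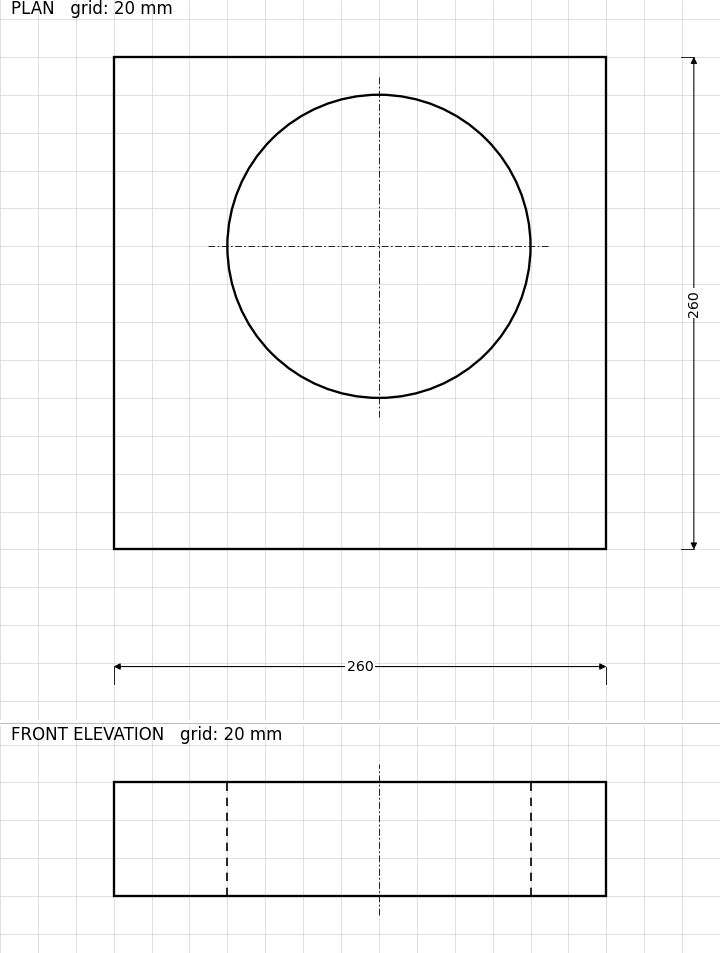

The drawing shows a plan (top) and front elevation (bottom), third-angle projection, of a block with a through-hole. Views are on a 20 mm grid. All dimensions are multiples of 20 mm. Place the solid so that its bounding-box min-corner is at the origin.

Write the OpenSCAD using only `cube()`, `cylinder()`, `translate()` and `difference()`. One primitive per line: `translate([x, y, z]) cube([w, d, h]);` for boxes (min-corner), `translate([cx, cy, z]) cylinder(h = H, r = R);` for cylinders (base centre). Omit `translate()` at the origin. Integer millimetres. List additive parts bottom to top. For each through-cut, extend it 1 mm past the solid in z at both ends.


difference() {
  cube([260, 260, 60]);
  translate([140, 160, -1]) cylinder(h = 62, r = 80);
}


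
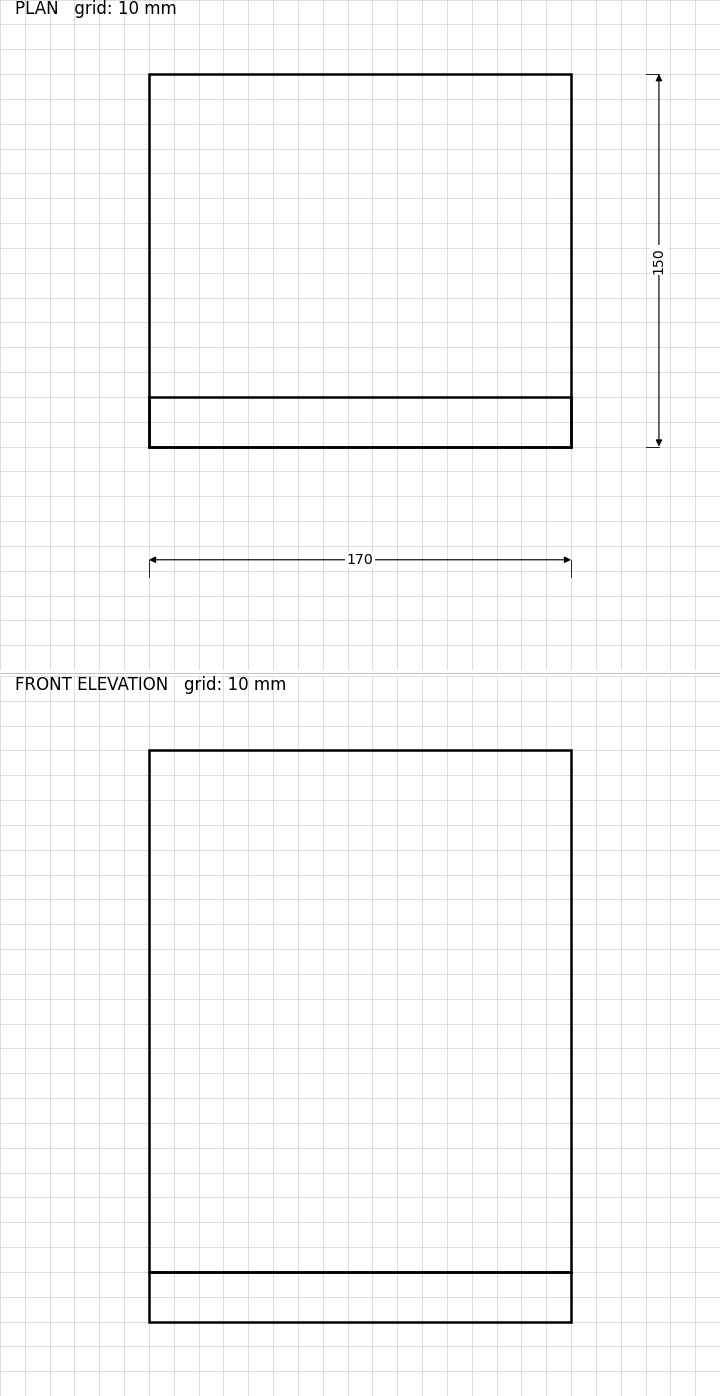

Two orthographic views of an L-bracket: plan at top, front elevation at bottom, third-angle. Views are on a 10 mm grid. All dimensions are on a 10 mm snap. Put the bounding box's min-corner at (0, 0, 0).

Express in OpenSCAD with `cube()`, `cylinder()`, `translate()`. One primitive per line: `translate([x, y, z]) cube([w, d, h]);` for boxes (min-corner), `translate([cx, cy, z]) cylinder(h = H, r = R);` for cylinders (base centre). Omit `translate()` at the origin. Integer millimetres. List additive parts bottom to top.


cube([170, 150, 20]);
translate([0, 0, 20]) cube([170, 20, 210]);


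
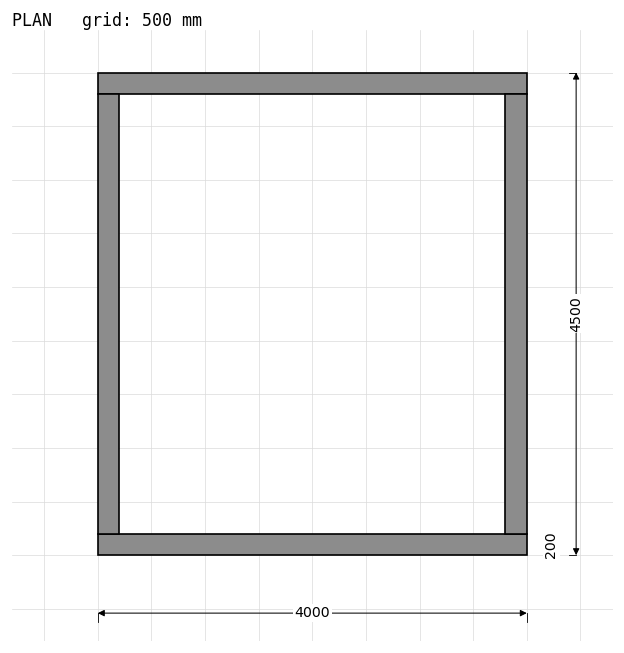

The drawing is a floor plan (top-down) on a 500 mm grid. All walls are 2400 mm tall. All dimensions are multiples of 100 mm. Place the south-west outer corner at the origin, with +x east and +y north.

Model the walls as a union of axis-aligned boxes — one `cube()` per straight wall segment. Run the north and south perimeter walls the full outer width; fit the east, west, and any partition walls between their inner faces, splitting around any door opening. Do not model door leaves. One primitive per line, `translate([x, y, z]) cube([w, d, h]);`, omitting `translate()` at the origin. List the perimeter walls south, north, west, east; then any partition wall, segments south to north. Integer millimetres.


cube([4000, 200, 2400]);
translate([0, 4300, 0]) cube([4000, 200, 2400]);
translate([0, 200, 0]) cube([200, 4100, 2400]);
translate([3800, 200, 0]) cube([200, 4100, 2400]);


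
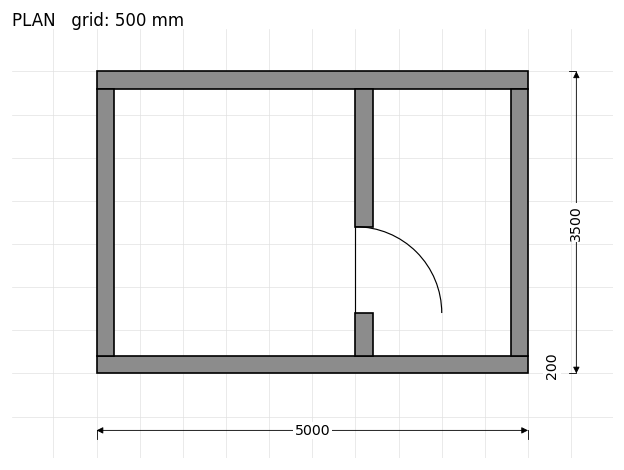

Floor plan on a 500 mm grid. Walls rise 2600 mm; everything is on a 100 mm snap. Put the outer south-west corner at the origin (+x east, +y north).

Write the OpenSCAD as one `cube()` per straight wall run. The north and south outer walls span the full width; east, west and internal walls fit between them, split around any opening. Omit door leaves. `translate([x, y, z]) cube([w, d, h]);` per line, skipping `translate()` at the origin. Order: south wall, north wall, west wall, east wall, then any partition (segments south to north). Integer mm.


cube([5000, 200, 2600]);
translate([0, 3300, 0]) cube([5000, 200, 2600]);
translate([0, 200, 0]) cube([200, 3100, 2600]);
translate([4800, 200, 0]) cube([200, 3100, 2600]);
translate([3000, 200, 0]) cube([200, 500, 2600]);
translate([3000, 1700, 0]) cube([200, 1600, 2600]);
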